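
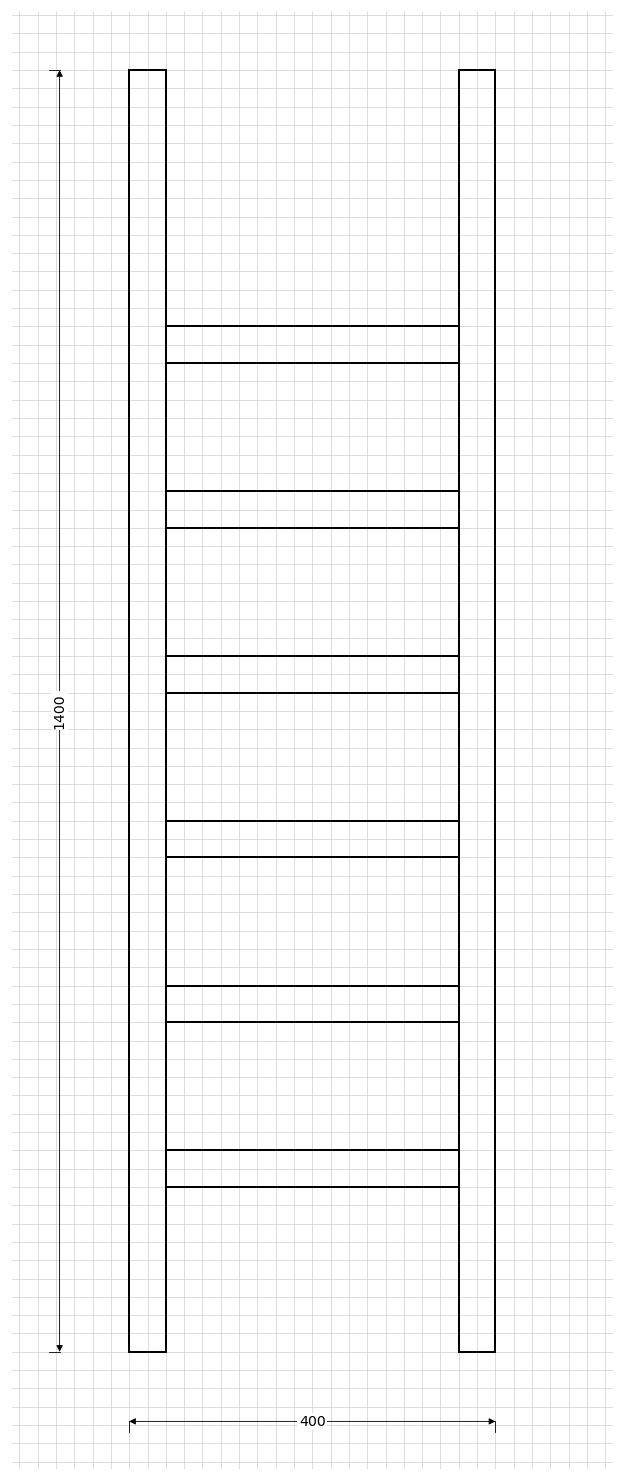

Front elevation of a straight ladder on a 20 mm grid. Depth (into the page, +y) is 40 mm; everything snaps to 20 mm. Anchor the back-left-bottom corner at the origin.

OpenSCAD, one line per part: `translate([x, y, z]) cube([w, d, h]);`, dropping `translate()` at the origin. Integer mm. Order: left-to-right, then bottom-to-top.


cube([40, 40, 1400]);
translate([40, 0, 180]) cube([320, 40, 40]);
translate([40, 0, 360]) cube([320, 40, 40]);
translate([40, 0, 540]) cube([320, 40, 40]);
translate([40, 0, 720]) cube([320, 40, 40]);
translate([40, 0, 900]) cube([320, 40, 40]);
translate([40, 0, 1080]) cube([320, 40, 40]);
translate([360, 0, 0]) cube([40, 40, 1400]);


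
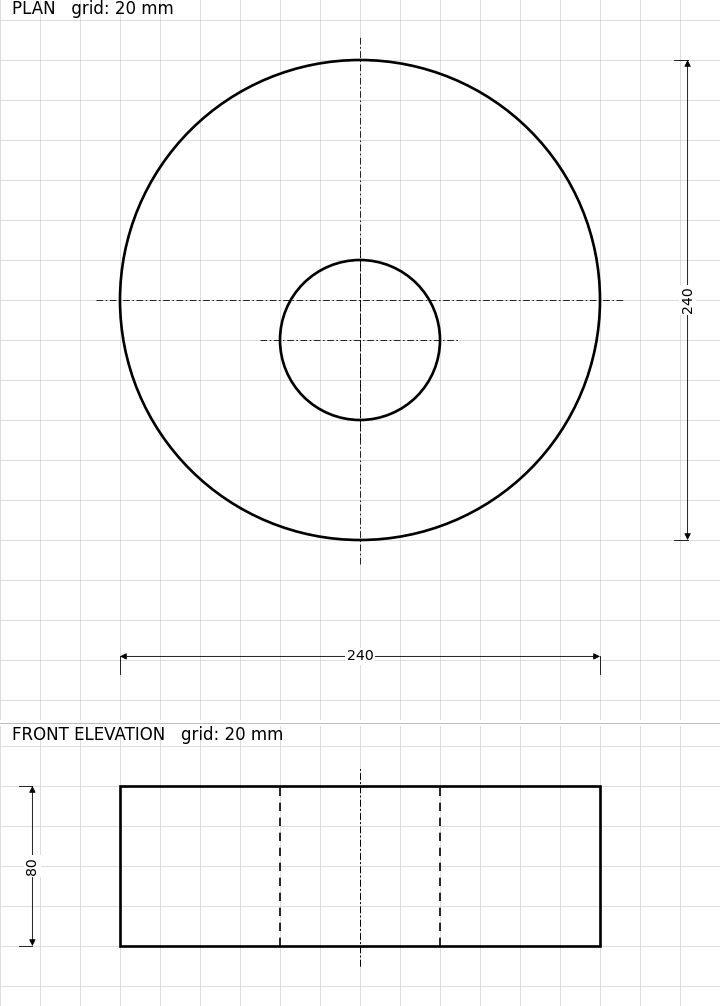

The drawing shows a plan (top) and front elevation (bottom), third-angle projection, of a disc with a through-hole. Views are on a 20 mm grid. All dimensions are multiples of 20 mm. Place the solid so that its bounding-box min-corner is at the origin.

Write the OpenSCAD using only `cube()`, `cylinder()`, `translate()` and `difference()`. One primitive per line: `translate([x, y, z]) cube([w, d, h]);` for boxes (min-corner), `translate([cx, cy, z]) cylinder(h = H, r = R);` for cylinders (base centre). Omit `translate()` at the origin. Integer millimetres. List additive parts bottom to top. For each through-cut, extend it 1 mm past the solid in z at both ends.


difference() {
  translate([120, 120, 0]) cylinder(h = 80, r = 120);
  translate([120, 100, -1]) cylinder(h = 82, r = 40);
}


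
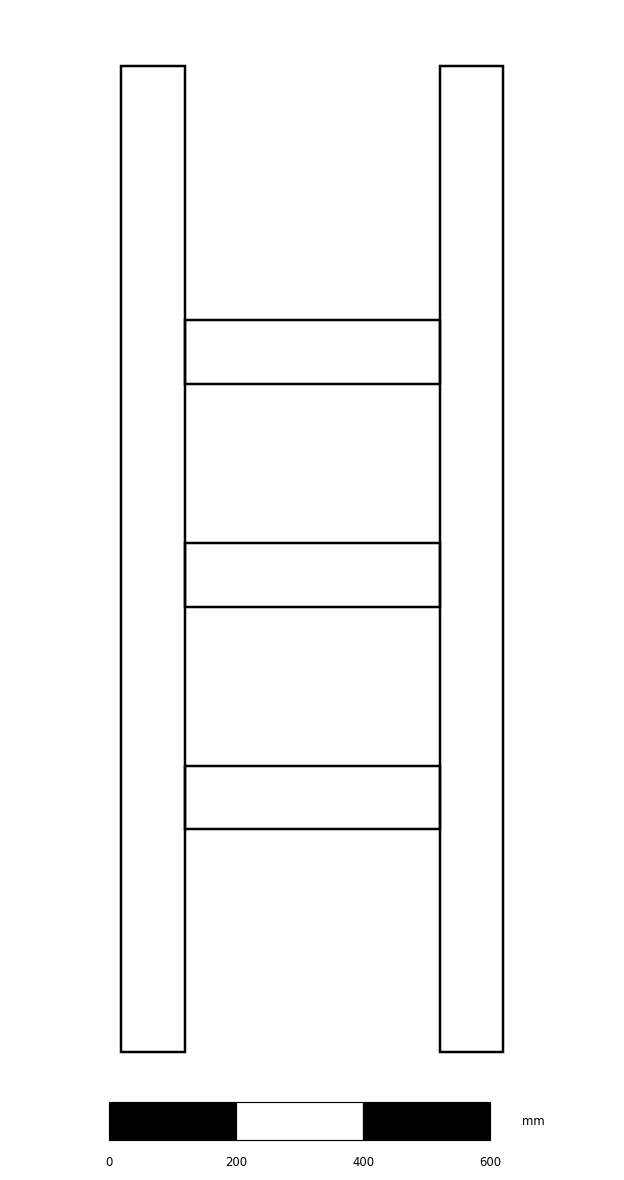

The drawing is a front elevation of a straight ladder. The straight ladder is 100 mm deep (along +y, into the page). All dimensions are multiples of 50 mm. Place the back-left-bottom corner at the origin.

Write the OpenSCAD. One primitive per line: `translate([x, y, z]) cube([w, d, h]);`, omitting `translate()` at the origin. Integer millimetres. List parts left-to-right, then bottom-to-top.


cube([100, 100, 1550]);
translate([100, 0, 350]) cube([400, 100, 100]);
translate([100, 0, 700]) cube([400, 100, 100]);
translate([100, 0, 1050]) cube([400, 100, 100]);
translate([500, 0, 0]) cube([100, 100, 1550]);


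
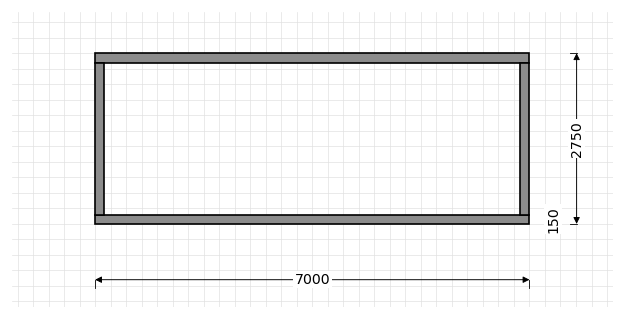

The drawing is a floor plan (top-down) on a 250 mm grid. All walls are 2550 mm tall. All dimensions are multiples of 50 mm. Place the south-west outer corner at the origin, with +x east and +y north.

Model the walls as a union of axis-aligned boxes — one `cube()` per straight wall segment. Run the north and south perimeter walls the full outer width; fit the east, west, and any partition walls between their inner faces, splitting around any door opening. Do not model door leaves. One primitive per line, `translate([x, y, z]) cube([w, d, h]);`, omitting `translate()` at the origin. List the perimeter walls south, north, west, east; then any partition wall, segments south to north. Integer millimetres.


cube([7000, 150, 2550]);
translate([0, 2600, 0]) cube([7000, 150, 2550]);
translate([0, 150, 0]) cube([150, 2450, 2550]);
translate([6850, 150, 0]) cube([150, 2450, 2550]);


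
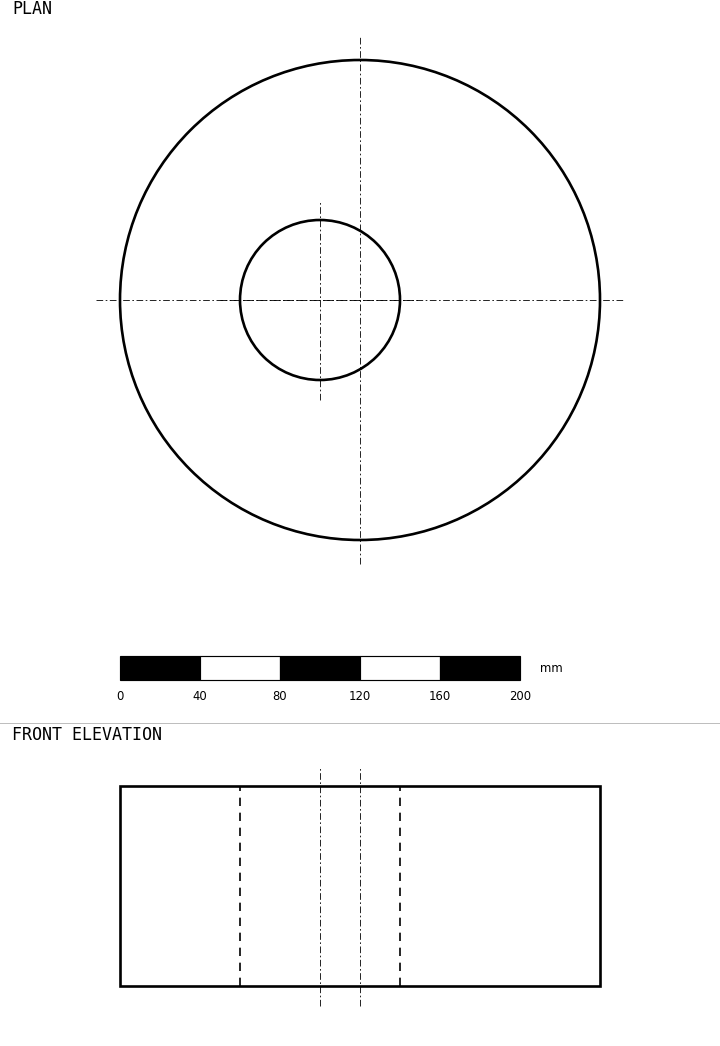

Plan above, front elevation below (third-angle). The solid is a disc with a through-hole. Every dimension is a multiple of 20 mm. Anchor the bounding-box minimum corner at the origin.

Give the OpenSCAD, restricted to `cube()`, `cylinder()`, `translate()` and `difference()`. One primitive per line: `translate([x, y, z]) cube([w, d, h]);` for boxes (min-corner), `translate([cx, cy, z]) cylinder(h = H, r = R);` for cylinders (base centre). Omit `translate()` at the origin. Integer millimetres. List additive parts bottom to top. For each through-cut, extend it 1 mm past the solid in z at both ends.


difference() {
  translate([120, 120, 0]) cylinder(h = 100, r = 120);
  translate([100, 120, -1]) cylinder(h = 102, r = 40);
}


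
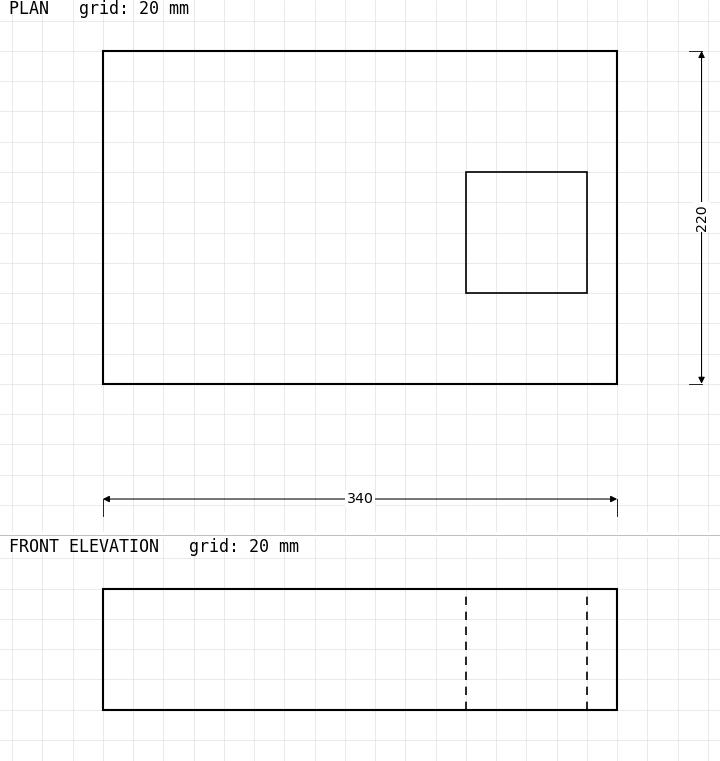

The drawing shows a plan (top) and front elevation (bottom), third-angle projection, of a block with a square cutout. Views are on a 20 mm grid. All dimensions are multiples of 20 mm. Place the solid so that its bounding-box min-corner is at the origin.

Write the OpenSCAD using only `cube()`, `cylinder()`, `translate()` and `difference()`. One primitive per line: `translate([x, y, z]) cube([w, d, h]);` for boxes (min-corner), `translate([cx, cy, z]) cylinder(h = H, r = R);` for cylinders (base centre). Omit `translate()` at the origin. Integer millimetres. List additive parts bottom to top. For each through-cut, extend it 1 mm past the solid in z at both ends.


difference() {
  cube([340, 220, 80]);
  translate([240, 60, -1]) cube([80, 80, 82]);
}


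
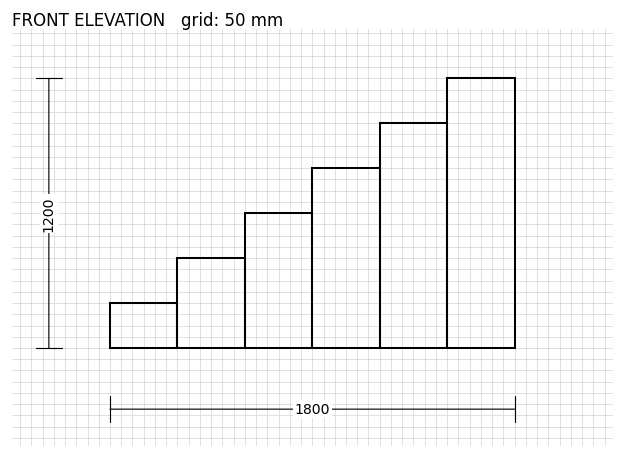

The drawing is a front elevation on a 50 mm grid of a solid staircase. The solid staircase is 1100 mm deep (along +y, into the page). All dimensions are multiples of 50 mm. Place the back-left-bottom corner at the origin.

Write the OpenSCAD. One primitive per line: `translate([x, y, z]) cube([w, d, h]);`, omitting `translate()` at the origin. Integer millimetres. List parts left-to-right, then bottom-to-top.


cube([300, 1100, 200]);
translate([300, 0, 0]) cube([300, 1100, 400]);
translate([600, 0, 0]) cube([300, 1100, 600]);
translate([900, 0, 0]) cube([300, 1100, 800]);
translate([1200, 0, 0]) cube([300, 1100, 1000]);
translate([1500, 0, 0]) cube([300, 1100, 1200]);


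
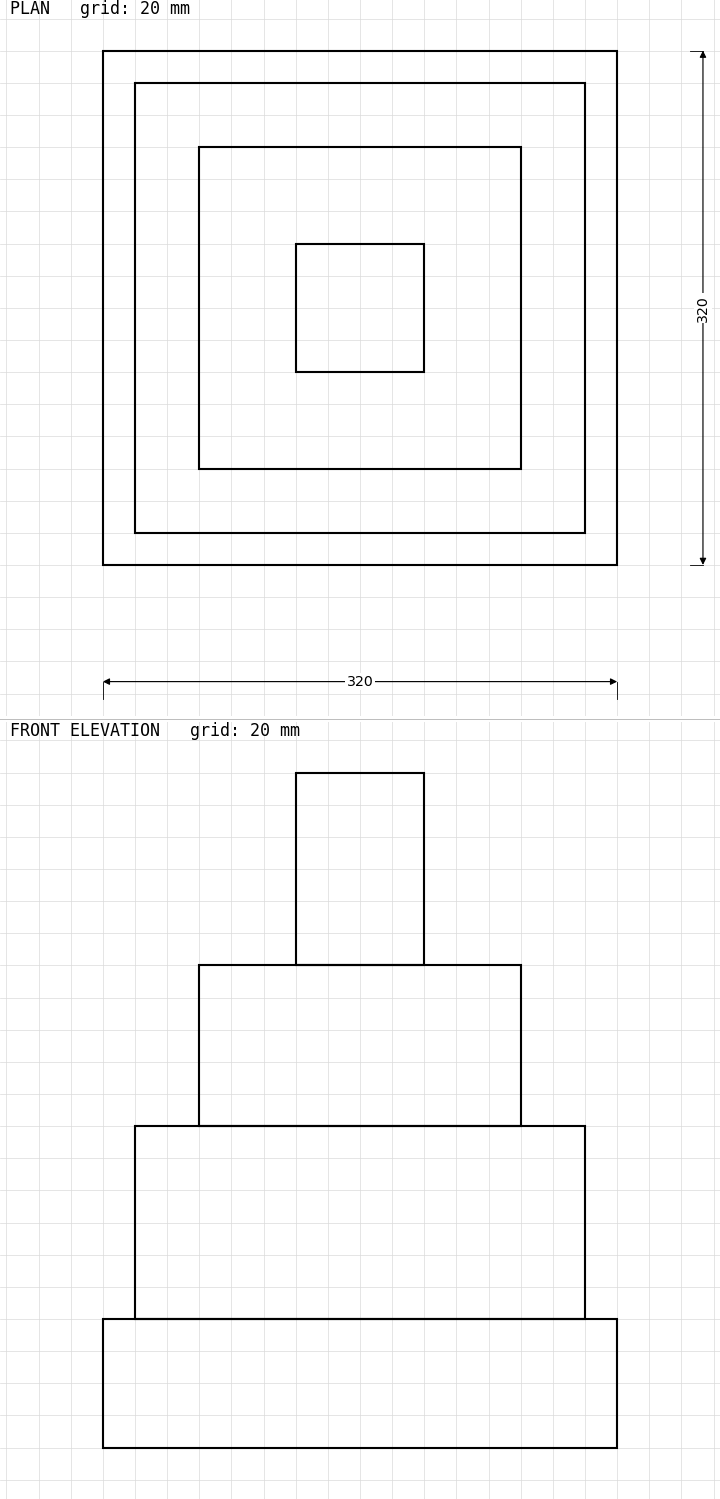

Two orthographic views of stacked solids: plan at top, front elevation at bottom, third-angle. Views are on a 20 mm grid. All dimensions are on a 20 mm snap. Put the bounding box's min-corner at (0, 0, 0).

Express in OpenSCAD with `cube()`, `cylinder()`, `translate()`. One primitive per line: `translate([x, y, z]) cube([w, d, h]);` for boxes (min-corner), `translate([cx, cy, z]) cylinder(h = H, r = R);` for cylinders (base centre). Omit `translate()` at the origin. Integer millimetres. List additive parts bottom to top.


cube([320, 320, 80]);
translate([20, 20, 80]) cube([280, 280, 120]);
translate([60, 60, 200]) cube([200, 200, 100]);
translate([120, 120, 300]) cube([80, 80, 120]);


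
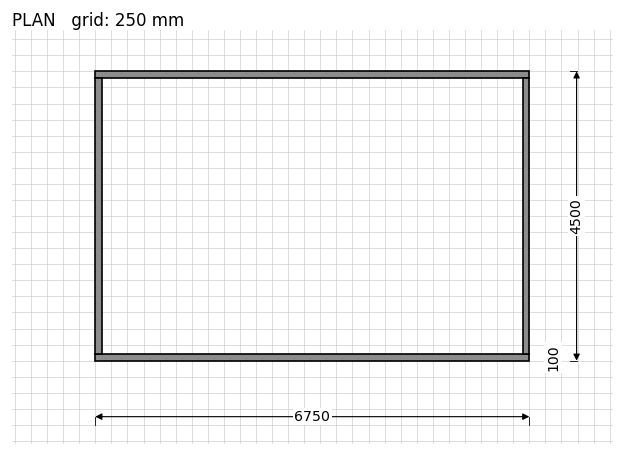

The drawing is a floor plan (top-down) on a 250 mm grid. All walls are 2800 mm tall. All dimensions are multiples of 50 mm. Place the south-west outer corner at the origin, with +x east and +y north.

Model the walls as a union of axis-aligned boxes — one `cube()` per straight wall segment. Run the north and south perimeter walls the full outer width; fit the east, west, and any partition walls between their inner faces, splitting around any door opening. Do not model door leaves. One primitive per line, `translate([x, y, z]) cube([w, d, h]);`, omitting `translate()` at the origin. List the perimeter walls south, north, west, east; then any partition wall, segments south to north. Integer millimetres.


cube([6750, 100, 2800]);
translate([0, 4400, 0]) cube([6750, 100, 2800]);
translate([0, 100, 0]) cube([100, 4300, 2800]);
translate([6650, 100, 0]) cube([100, 4300, 2800]);


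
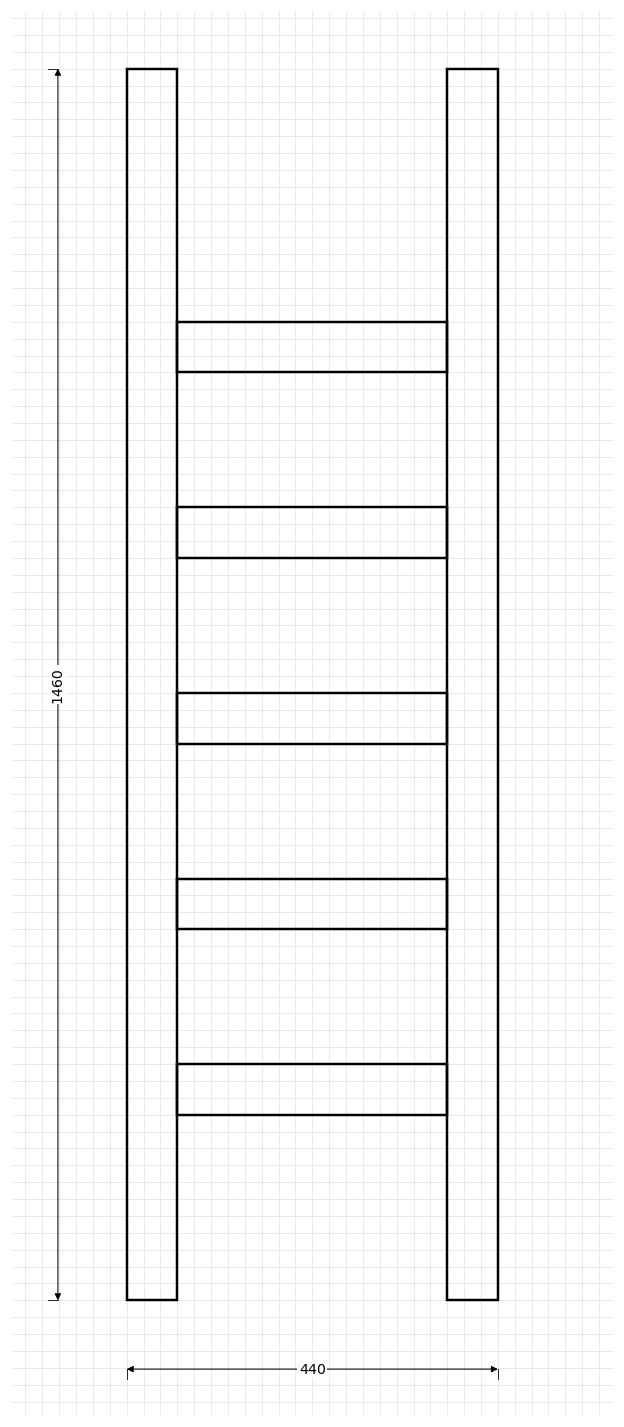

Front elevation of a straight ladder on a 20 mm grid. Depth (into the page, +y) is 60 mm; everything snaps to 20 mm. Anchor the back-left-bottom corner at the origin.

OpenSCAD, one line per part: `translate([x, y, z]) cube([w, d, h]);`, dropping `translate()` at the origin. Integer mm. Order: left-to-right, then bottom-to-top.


cube([60, 60, 1460]);
translate([60, 0, 220]) cube([320, 60, 60]);
translate([60, 0, 440]) cube([320, 60, 60]);
translate([60, 0, 660]) cube([320, 60, 60]);
translate([60, 0, 880]) cube([320, 60, 60]);
translate([60, 0, 1100]) cube([320, 60, 60]);
translate([380, 0, 0]) cube([60, 60, 1460]);


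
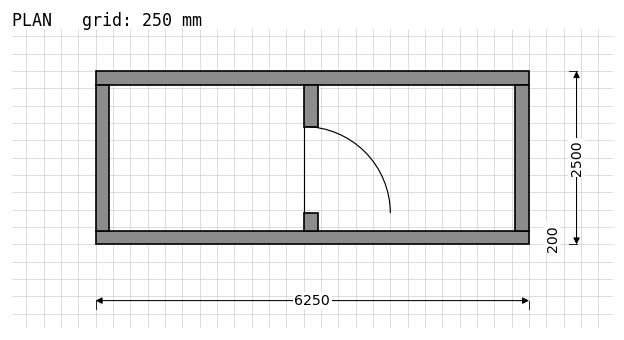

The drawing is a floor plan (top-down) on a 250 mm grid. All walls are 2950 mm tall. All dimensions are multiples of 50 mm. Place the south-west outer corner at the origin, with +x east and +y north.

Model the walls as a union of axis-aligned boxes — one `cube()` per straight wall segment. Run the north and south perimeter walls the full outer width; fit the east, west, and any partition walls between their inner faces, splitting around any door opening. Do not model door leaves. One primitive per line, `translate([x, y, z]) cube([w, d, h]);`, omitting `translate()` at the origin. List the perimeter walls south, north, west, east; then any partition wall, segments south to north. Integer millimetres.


cube([6250, 200, 2950]);
translate([0, 2300, 0]) cube([6250, 200, 2950]);
translate([0, 200, 0]) cube([200, 2100, 2950]);
translate([6050, 200, 0]) cube([200, 2100, 2950]);
translate([3000, 200, 0]) cube([200, 250, 2950]);
translate([3000, 1700, 0]) cube([200, 600, 2950]);


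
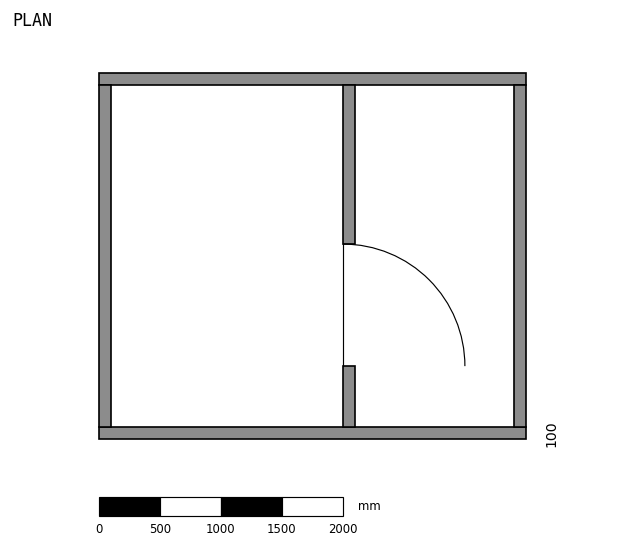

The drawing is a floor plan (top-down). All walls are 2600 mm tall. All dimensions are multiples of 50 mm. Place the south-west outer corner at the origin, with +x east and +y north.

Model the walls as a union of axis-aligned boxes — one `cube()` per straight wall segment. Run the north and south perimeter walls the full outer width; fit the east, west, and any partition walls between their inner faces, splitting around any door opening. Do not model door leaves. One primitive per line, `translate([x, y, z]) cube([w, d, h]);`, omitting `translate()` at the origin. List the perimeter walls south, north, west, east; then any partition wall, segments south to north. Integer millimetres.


cube([3500, 100, 2600]);
translate([0, 2900, 0]) cube([3500, 100, 2600]);
translate([0, 100, 0]) cube([100, 2800, 2600]);
translate([3400, 100, 0]) cube([100, 2800, 2600]);
translate([2000, 100, 0]) cube([100, 500, 2600]);
translate([2000, 1600, 0]) cube([100, 1300, 2600]);


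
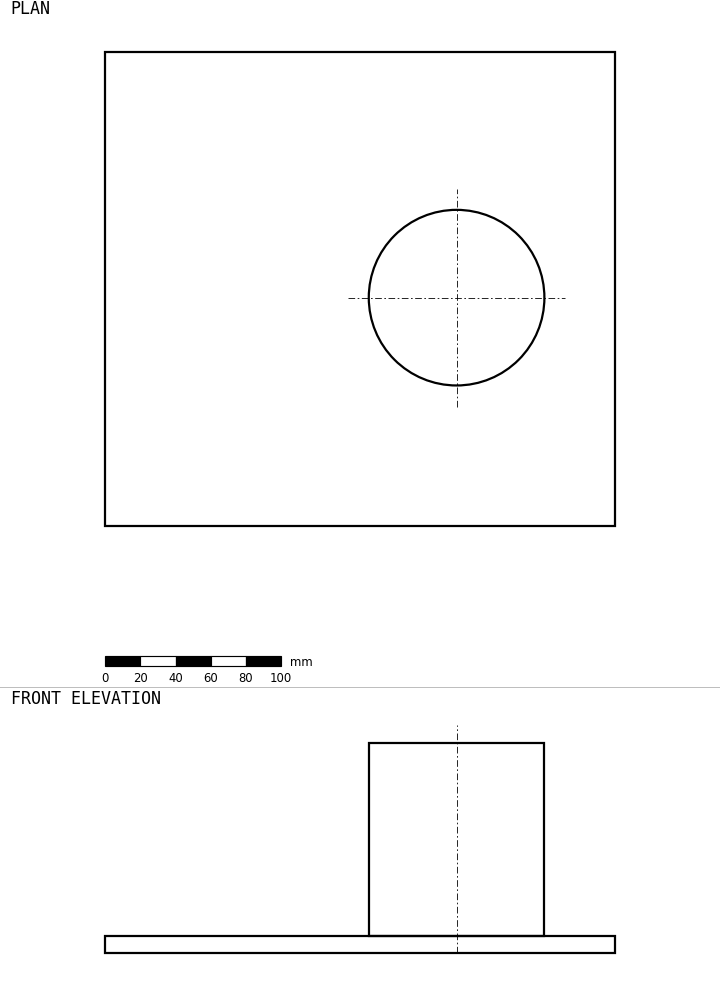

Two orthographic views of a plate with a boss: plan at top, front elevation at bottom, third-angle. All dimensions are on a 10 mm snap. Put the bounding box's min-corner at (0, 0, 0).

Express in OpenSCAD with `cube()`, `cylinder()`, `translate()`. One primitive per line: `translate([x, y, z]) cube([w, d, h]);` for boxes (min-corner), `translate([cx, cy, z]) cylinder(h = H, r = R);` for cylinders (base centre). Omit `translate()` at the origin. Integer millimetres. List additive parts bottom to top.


cube([290, 270, 10]);
translate([200, 130, 10]) cylinder(h = 110, r = 50);


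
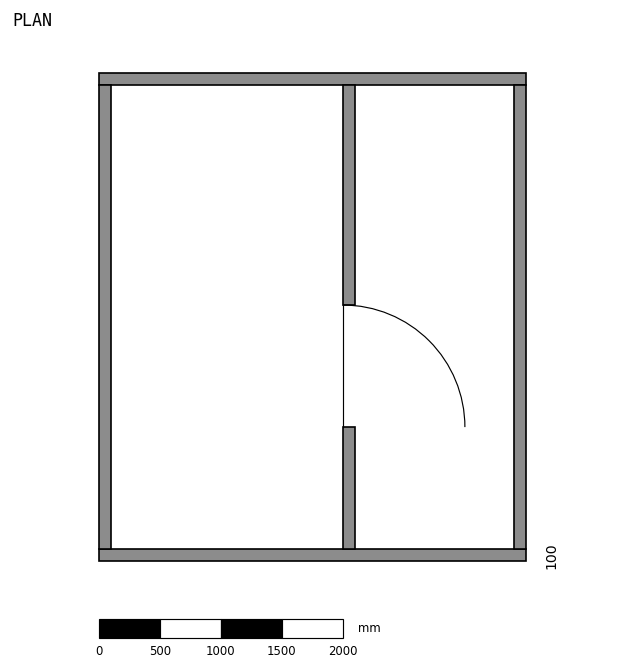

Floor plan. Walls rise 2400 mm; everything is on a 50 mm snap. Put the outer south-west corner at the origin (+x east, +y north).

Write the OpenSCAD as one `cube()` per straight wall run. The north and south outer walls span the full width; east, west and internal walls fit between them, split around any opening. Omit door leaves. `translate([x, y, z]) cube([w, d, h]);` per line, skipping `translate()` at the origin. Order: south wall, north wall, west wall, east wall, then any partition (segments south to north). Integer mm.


cube([3500, 100, 2400]);
translate([0, 3900, 0]) cube([3500, 100, 2400]);
translate([0, 100, 0]) cube([100, 3800, 2400]);
translate([3400, 100, 0]) cube([100, 3800, 2400]);
translate([2000, 100, 0]) cube([100, 1000, 2400]);
translate([2000, 2100, 0]) cube([100, 1800, 2400]);


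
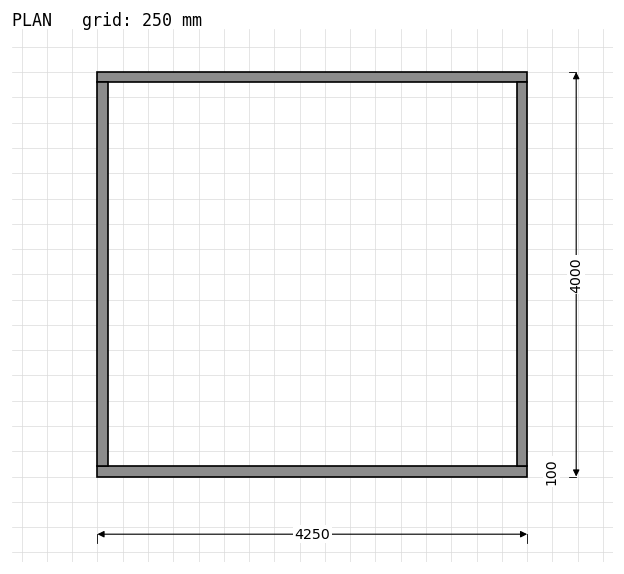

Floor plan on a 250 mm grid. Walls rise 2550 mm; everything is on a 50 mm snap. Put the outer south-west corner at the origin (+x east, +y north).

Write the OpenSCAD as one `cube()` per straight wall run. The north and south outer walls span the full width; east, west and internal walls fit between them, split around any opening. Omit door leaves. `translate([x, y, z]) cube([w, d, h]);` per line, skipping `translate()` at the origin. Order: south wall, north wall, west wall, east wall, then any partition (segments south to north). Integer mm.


cube([4250, 100, 2550]);
translate([0, 3900, 0]) cube([4250, 100, 2550]);
translate([0, 100, 0]) cube([100, 3800, 2550]);
translate([4150, 100, 0]) cube([100, 3800, 2550]);


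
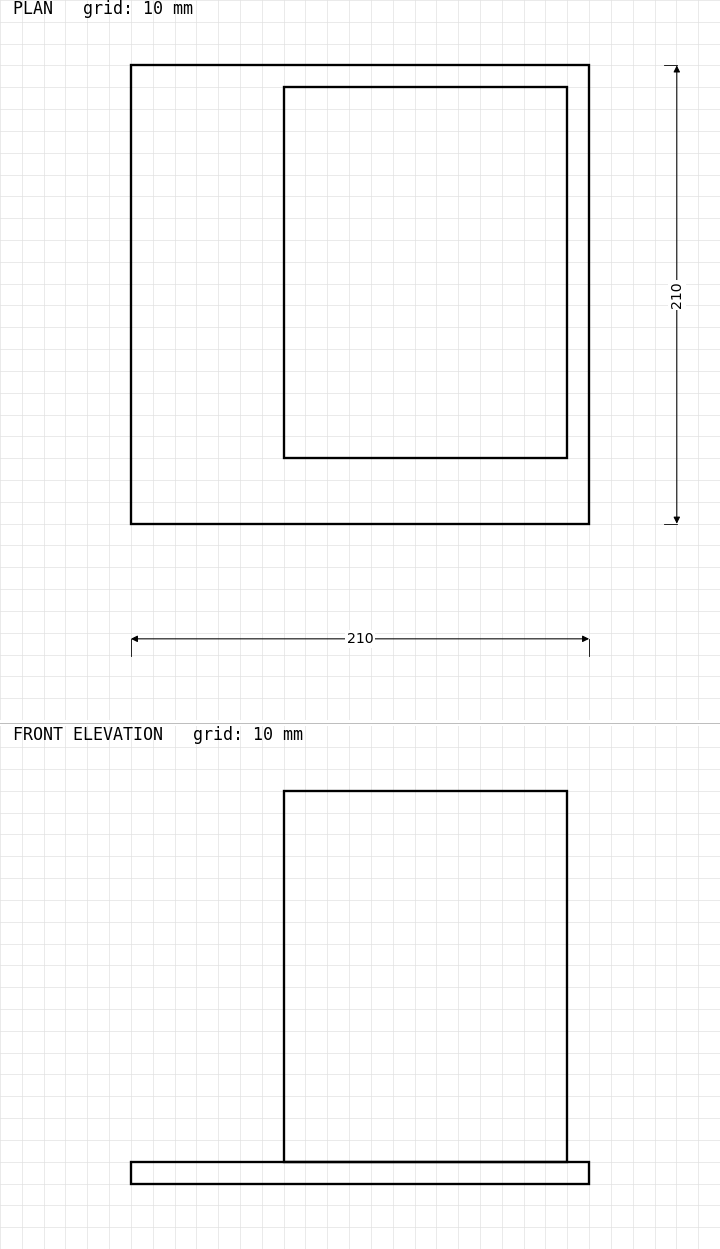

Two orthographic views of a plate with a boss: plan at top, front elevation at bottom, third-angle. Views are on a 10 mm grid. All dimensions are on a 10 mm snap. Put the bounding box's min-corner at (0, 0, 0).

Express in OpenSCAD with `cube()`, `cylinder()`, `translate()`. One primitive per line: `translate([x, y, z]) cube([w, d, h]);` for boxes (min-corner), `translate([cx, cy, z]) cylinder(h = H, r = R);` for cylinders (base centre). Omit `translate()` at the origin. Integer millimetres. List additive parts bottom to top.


cube([210, 210, 10]);
translate([70, 30, 10]) cube([130, 170, 170]);


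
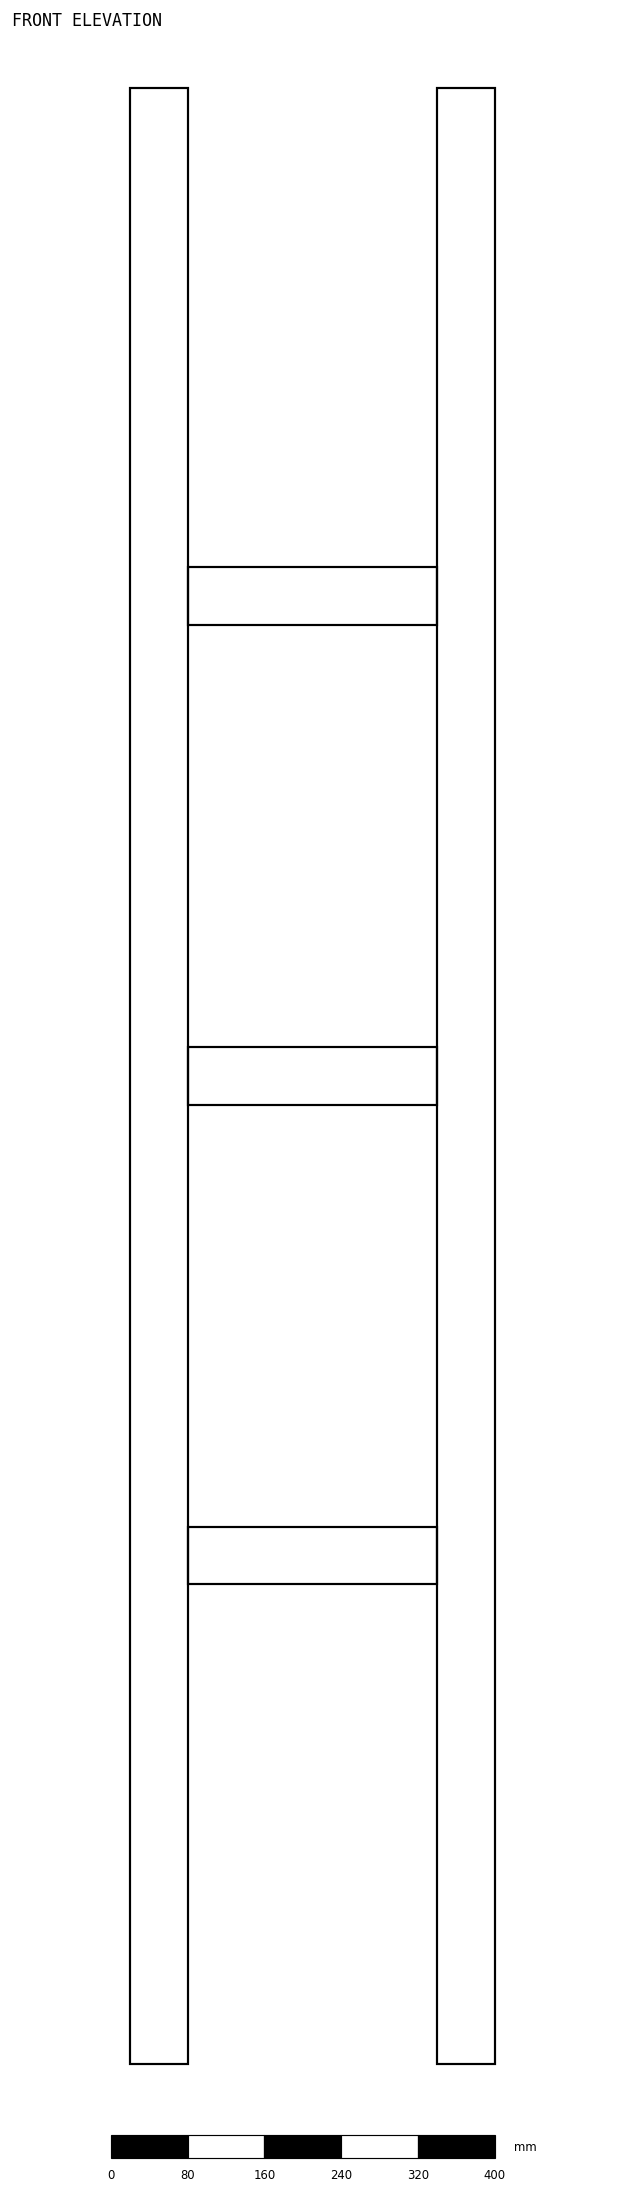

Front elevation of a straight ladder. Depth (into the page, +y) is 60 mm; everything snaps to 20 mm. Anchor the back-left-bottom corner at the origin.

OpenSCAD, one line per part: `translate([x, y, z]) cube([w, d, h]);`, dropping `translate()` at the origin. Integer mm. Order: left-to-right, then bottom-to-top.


cube([60, 60, 2060]);
translate([60, 0, 500]) cube([260, 60, 60]);
translate([60, 0, 1000]) cube([260, 60, 60]);
translate([60, 0, 1500]) cube([260, 60, 60]);
translate([320, 0, 0]) cube([60, 60, 2060]);


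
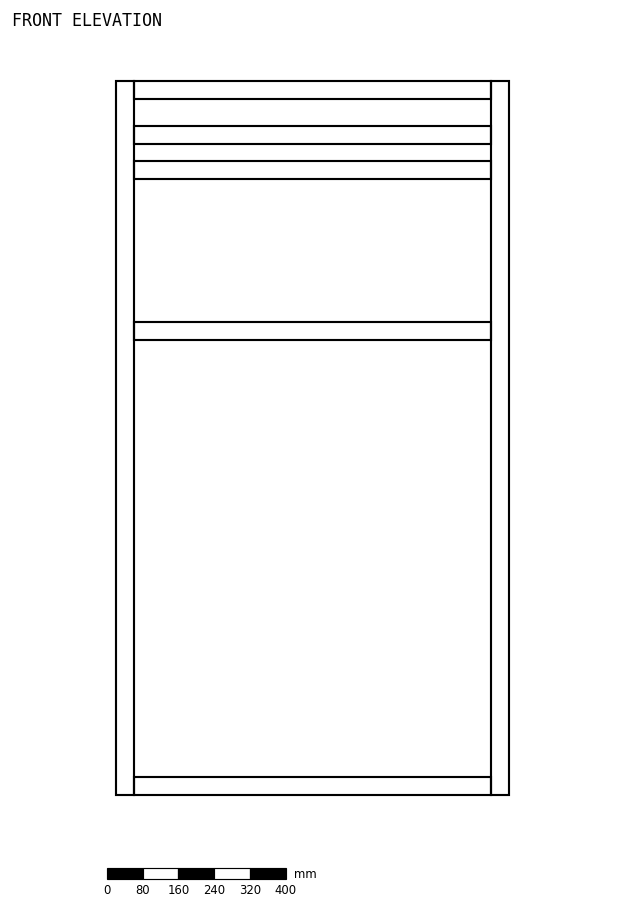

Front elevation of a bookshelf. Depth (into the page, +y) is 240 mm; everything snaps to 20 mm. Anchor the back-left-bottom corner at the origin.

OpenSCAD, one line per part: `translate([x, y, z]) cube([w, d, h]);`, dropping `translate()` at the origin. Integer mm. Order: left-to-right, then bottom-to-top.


cube([40, 240, 1600]);
translate([40, 0, 0]) cube([800, 240, 40]);
translate([40, 0, 1020]) cube([800, 240, 40]);
translate([40, 0, 1380]) cube([800, 240, 40]);
translate([40, 0, 1460]) cube([800, 240, 40]);
translate([40, 0, 1560]) cube([800, 240, 40]);
translate([840, 0, 0]) cube([40, 240, 1600]);


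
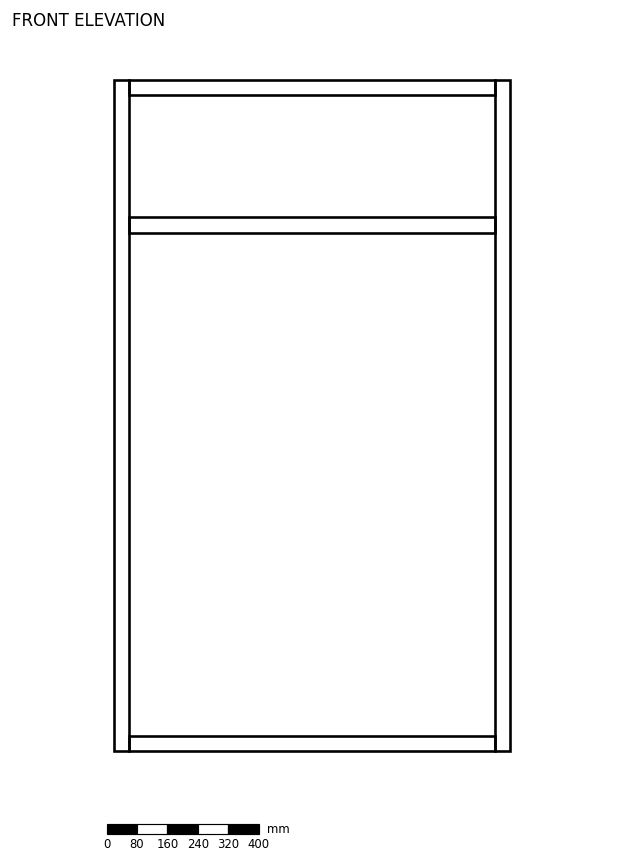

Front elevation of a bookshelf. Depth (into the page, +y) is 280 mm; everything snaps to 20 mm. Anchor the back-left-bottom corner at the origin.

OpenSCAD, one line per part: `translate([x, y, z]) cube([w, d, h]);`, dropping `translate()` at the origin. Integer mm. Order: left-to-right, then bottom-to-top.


cube([40, 280, 1760]);
translate([40, 0, 0]) cube([960, 280, 40]);
translate([40, 0, 1360]) cube([960, 280, 40]);
translate([40, 0, 1720]) cube([960, 280, 40]);
translate([1000, 0, 0]) cube([40, 280, 1760]);


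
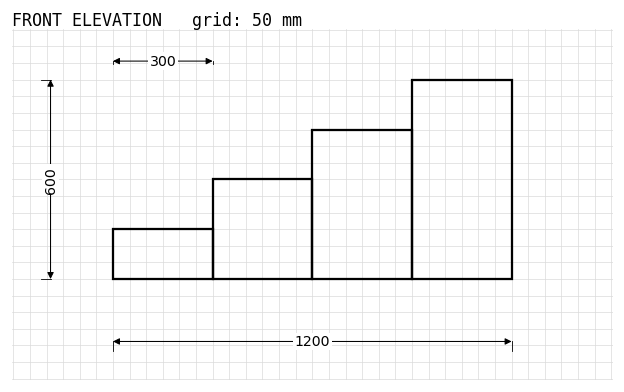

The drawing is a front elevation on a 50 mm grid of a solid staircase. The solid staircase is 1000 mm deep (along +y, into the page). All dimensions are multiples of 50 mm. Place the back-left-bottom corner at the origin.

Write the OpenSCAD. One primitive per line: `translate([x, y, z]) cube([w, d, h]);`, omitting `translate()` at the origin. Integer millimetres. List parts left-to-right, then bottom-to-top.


cube([300, 1000, 150]);
translate([300, 0, 0]) cube([300, 1000, 300]);
translate([600, 0, 0]) cube([300, 1000, 450]);
translate([900, 0, 0]) cube([300, 1000, 600]);


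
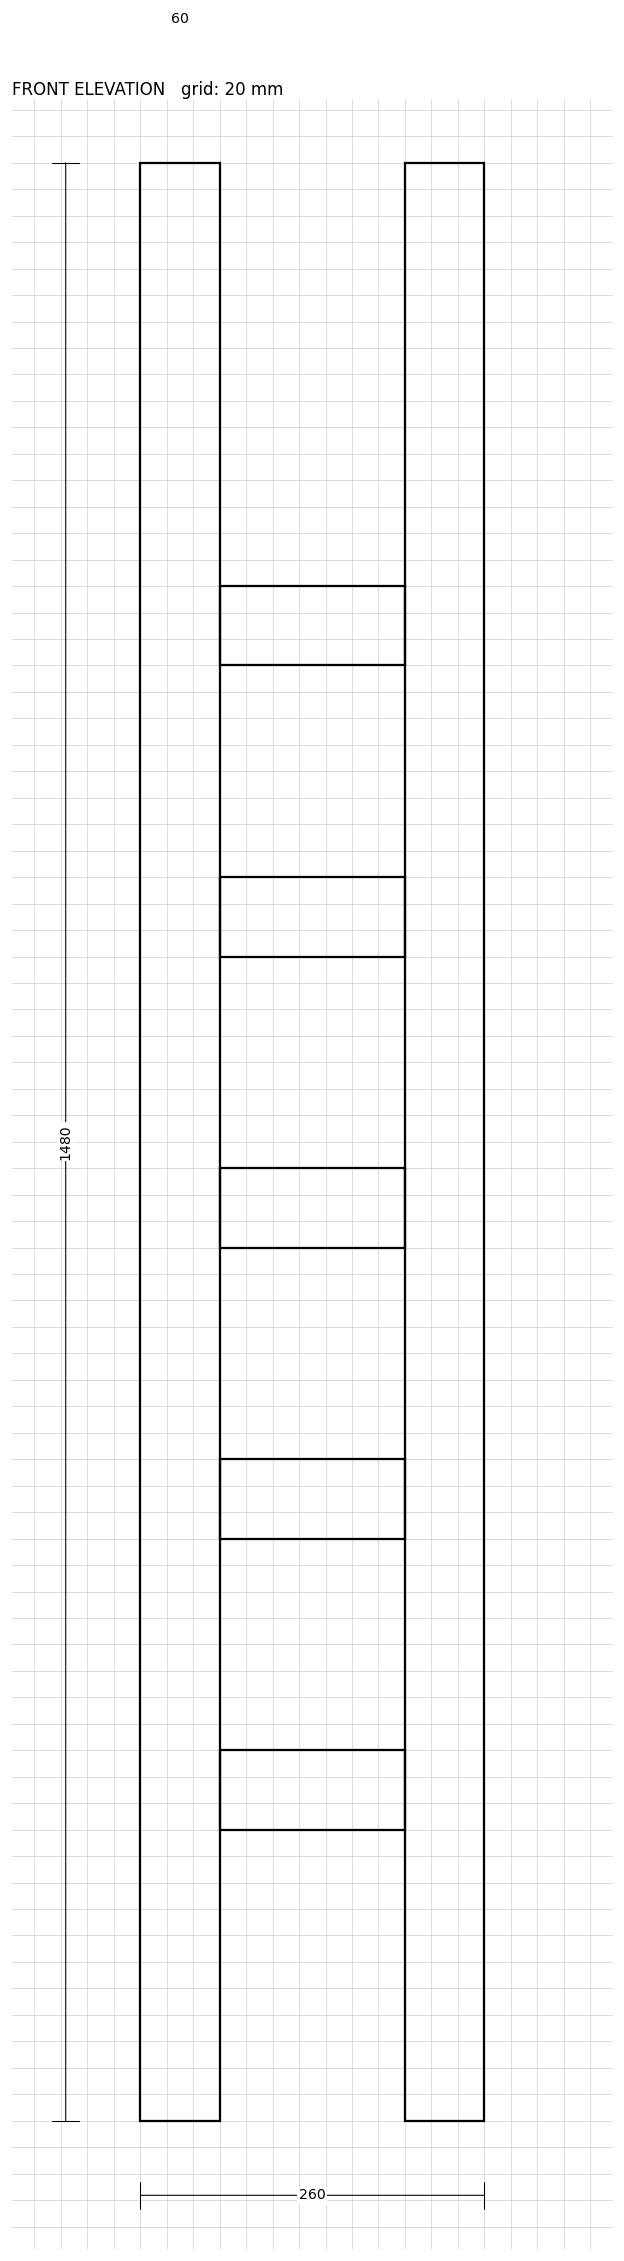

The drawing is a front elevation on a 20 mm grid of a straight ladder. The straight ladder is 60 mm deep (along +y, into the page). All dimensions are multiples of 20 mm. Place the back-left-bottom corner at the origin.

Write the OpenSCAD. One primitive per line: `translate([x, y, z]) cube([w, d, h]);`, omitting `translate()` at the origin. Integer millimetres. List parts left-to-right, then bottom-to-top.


cube([60, 60, 1480]);
translate([60, 0, 220]) cube([140, 60, 60]);
translate([60, 0, 440]) cube([140, 60, 60]);
translate([60, 0, 660]) cube([140, 60, 60]);
translate([60, 0, 880]) cube([140, 60, 60]);
translate([60, 0, 1100]) cube([140, 60, 60]);
translate([200, 0, 0]) cube([60, 60, 1480]);


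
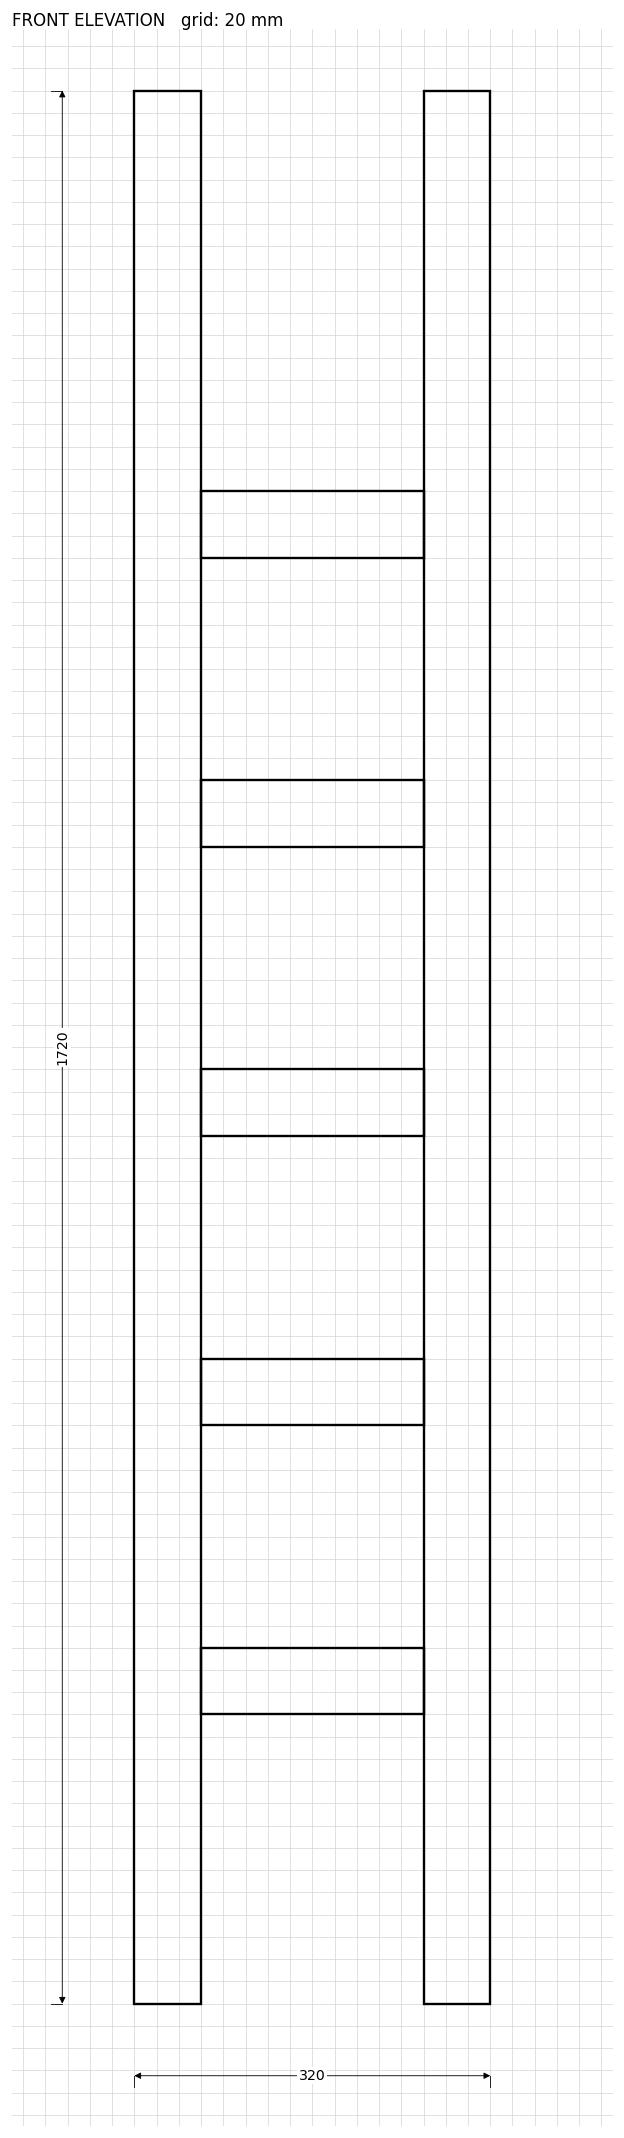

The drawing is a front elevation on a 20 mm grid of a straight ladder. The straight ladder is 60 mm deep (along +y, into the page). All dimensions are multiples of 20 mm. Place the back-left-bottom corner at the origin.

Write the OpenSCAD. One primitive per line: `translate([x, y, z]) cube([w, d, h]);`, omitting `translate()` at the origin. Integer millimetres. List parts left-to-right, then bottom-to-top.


cube([60, 60, 1720]);
translate([60, 0, 260]) cube([200, 60, 60]);
translate([60, 0, 520]) cube([200, 60, 60]);
translate([60, 0, 780]) cube([200, 60, 60]);
translate([60, 0, 1040]) cube([200, 60, 60]);
translate([60, 0, 1300]) cube([200, 60, 60]);
translate([260, 0, 0]) cube([60, 60, 1720]);


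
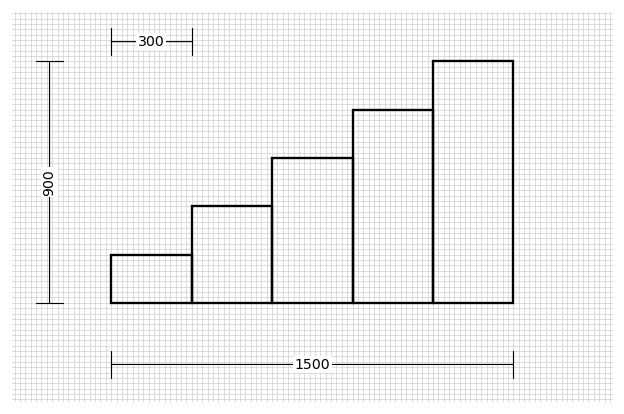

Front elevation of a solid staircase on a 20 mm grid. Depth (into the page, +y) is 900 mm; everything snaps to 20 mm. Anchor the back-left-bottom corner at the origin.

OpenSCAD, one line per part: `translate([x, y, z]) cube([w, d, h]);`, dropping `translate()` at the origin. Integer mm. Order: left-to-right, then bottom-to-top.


cube([300, 900, 180]);
translate([300, 0, 0]) cube([300, 900, 360]);
translate([600, 0, 0]) cube([300, 900, 540]);
translate([900, 0, 0]) cube([300, 900, 720]);
translate([1200, 0, 0]) cube([300, 900, 900]);


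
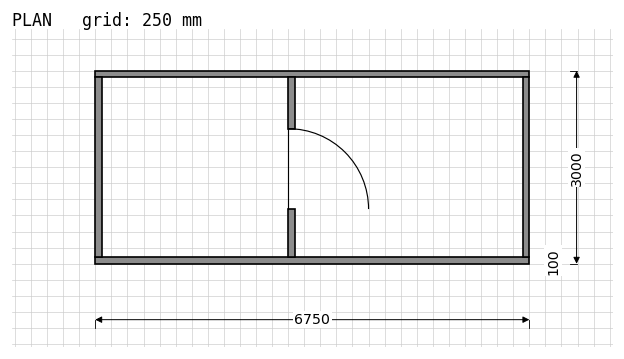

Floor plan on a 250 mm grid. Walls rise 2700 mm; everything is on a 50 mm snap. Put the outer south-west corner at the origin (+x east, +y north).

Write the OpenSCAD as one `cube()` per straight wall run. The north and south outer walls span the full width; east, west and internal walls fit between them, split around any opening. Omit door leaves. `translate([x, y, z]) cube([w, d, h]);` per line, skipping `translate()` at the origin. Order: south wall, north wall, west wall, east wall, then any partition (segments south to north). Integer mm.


cube([6750, 100, 2700]);
translate([0, 2900, 0]) cube([6750, 100, 2700]);
translate([0, 100, 0]) cube([100, 2800, 2700]);
translate([6650, 100, 0]) cube([100, 2800, 2700]);
translate([3000, 100, 0]) cube([100, 750, 2700]);
translate([3000, 2100, 0]) cube([100, 800, 2700]);


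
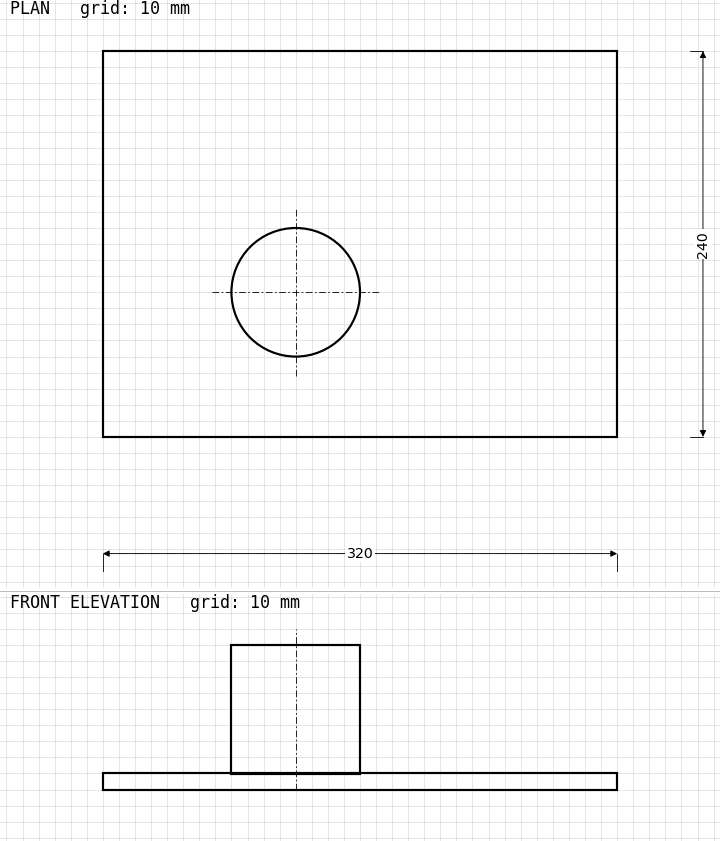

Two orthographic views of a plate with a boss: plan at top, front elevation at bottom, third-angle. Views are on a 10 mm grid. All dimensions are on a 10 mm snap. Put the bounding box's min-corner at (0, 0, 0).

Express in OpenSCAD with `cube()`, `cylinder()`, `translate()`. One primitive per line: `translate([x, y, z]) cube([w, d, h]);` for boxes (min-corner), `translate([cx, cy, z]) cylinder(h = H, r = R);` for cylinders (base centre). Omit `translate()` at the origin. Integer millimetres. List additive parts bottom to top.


cube([320, 240, 10]);
translate([120, 90, 10]) cylinder(h = 80, r = 40);


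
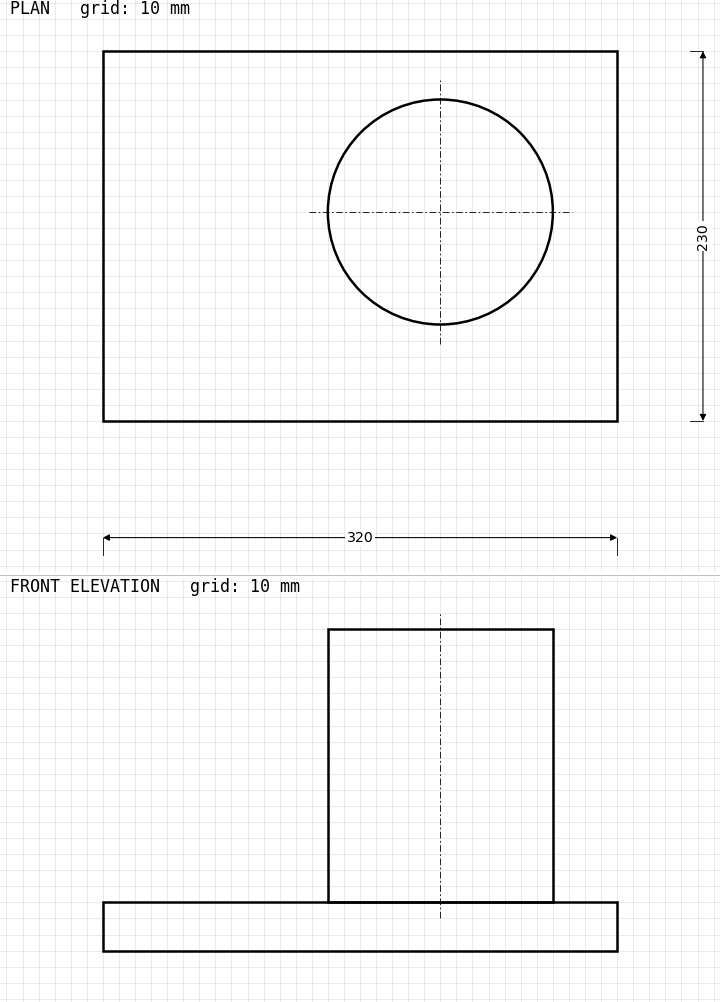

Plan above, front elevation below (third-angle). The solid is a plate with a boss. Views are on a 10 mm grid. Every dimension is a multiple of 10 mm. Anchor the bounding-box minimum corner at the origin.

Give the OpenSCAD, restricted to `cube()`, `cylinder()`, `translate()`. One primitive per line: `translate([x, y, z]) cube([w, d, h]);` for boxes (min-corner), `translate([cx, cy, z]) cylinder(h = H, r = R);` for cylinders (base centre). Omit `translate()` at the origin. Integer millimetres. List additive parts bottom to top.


cube([320, 230, 30]);
translate([210, 130, 30]) cylinder(h = 170, r = 70);


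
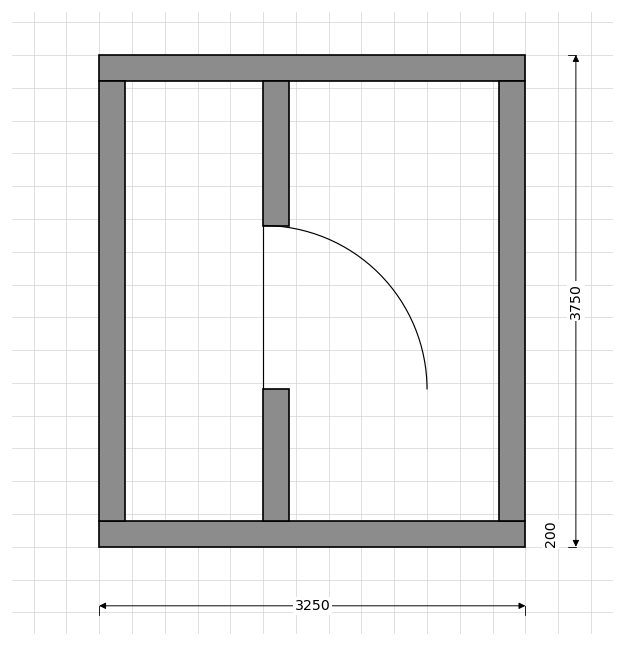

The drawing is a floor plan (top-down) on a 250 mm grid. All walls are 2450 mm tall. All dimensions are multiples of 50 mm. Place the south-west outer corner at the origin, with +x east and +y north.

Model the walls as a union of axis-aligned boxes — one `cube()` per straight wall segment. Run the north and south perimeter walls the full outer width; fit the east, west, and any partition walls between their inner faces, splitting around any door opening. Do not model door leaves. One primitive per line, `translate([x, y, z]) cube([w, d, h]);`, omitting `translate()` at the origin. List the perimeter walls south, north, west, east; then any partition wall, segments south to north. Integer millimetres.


cube([3250, 200, 2450]);
translate([0, 3550, 0]) cube([3250, 200, 2450]);
translate([0, 200, 0]) cube([200, 3350, 2450]);
translate([3050, 200, 0]) cube([200, 3350, 2450]);
translate([1250, 200, 0]) cube([200, 1000, 2450]);
translate([1250, 2450, 0]) cube([200, 1100, 2450]);


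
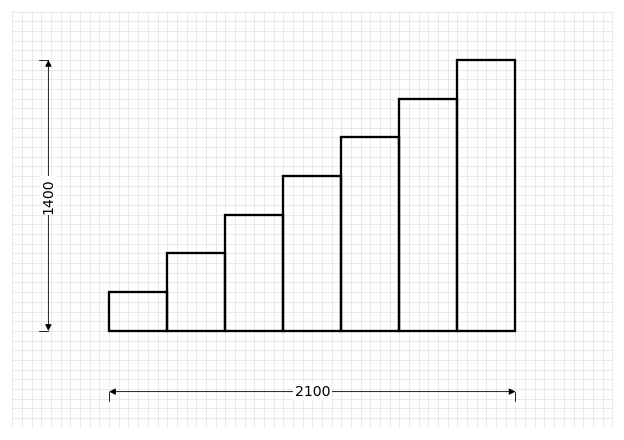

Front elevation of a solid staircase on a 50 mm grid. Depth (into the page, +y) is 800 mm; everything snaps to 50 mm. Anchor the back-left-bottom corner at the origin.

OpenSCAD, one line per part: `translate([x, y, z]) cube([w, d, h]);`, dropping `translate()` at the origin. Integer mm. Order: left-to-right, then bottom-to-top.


cube([300, 800, 200]);
translate([300, 0, 0]) cube([300, 800, 400]);
translate([600, 0, 0]) cube([300, 800, 600]);
translate([900, 0, 0]) cube([300, 800, 800]);
translate([1200, 0, 0]) cube([300, 800, 1000]);
translate([1500, 0, 0]) cube([300, 800, 1200]);
translate([1800, 0, 0]) cube([300, 800, 1400]);


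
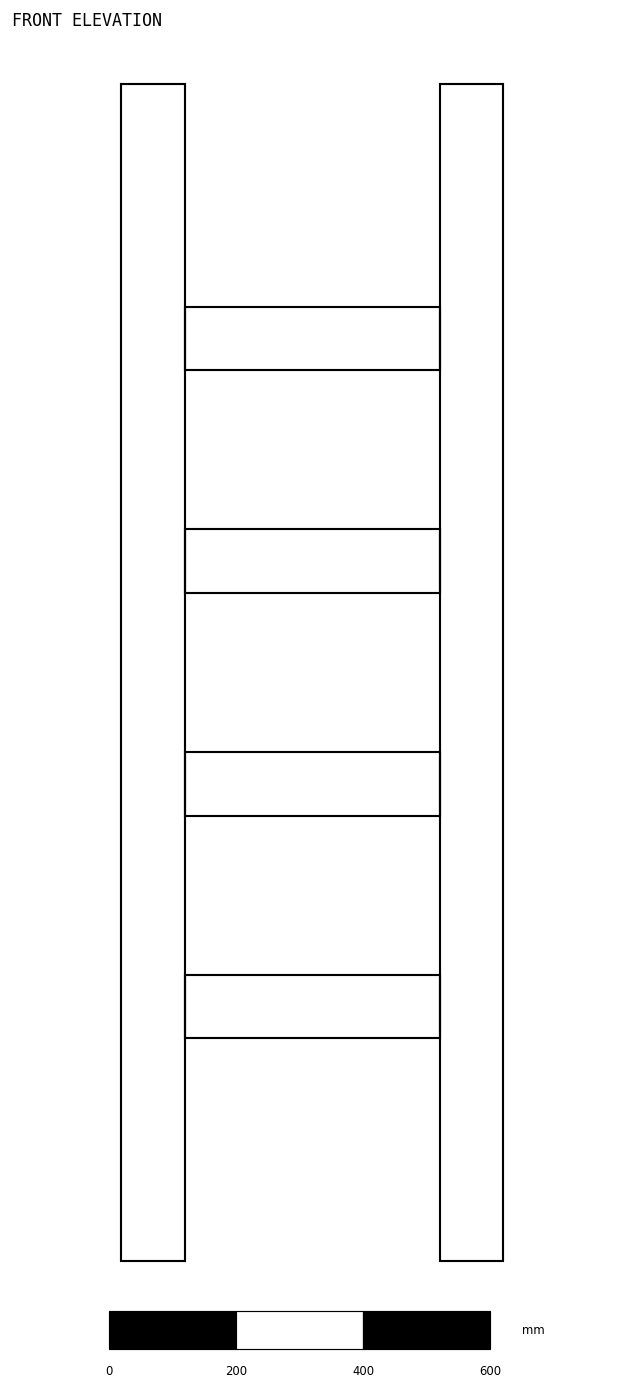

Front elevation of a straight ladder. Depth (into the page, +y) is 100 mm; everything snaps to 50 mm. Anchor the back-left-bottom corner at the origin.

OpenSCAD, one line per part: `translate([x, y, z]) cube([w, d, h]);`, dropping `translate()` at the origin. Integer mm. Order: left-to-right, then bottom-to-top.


cube([100, 100, 1850]);
translate([100, 0, 350]) cube([400, 100, 100]);
translate([100, 0, 700]) cube([400, 100, 100]);
translate([100, 0, 1050]) cube([400, 100, 100]);
translate([100, 0, 1400]) cube([400, 100, 100]);
translate([500, 0, 0]) cube([100, 100, 1850]);


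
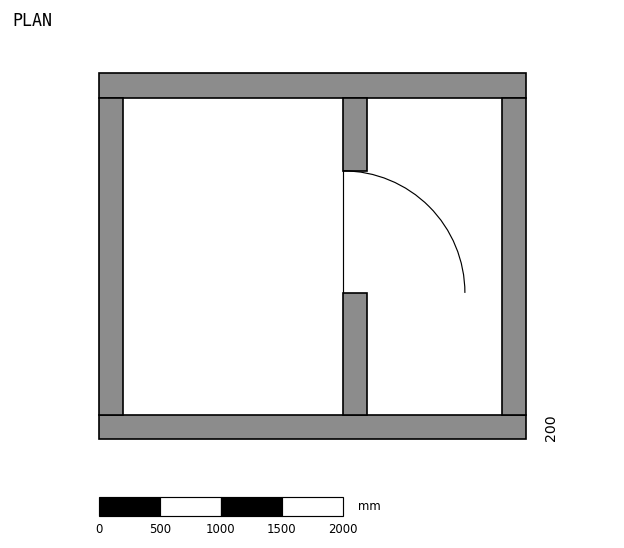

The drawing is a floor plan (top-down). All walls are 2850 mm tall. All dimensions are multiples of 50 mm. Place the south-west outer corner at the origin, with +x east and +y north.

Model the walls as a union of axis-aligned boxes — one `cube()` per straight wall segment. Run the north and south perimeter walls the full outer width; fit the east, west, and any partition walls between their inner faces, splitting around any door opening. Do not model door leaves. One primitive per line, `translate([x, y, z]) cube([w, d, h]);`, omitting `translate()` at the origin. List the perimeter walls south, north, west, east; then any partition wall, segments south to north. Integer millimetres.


cube([3500, 200, 2850]);
translate([0, 2800, 0]) cube([3500, 200, 2850]);
translate([0, 200, 0]) cube([200, 2600, 2850]);
translate([3300, 200, 0]) cube([200, 2600, 2850]);
translate([2000, 200, 0]) cube([200, 1000, 2850]);
translate([2000, 2200, 0]) cube([200, 600, 2850]);


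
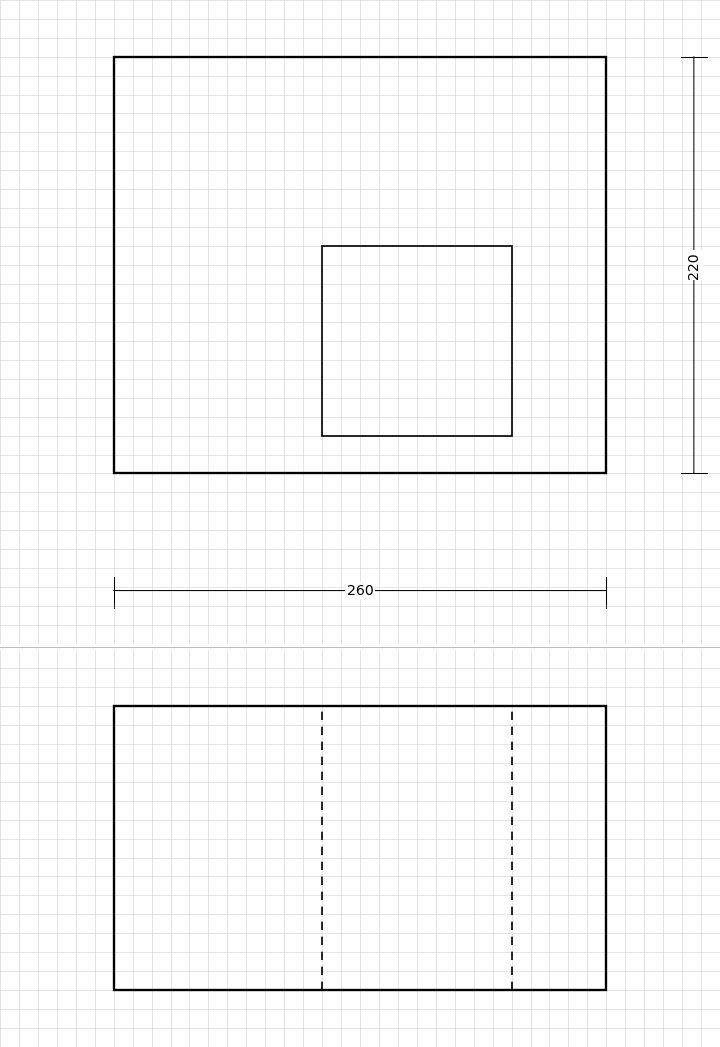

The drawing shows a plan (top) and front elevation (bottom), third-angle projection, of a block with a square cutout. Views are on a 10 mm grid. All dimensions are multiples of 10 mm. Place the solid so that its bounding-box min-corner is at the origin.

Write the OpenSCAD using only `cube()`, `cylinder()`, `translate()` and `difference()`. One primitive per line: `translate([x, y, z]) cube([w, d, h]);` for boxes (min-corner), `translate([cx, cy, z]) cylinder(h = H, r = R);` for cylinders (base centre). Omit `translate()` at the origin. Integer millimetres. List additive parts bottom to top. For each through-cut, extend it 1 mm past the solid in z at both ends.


difference() {
  cube([260, 220, 150]);
  translate([110, 20, -1]) cube([100, 100, 152]);
}


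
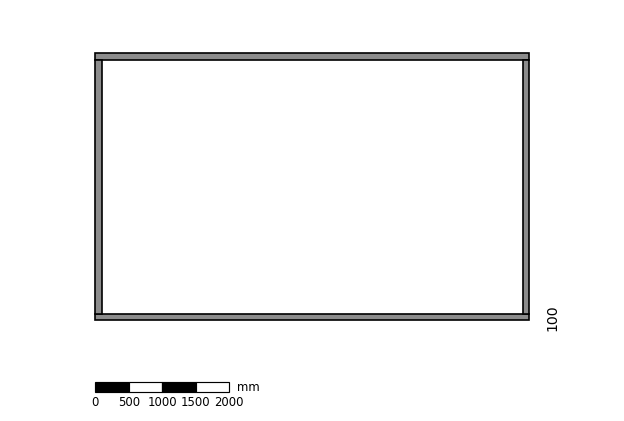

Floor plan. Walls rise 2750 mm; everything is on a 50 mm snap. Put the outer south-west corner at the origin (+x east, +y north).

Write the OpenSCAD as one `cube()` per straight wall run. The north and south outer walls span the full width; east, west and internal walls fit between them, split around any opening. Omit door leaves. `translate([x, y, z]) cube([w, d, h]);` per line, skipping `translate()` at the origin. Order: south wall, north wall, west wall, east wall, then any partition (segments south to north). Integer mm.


cube([6500, 100, 2750]);
translate([0, 3900, 0]) cube([6500, 100, 2750]);
translate([0, 100, 0]) cube([100, 3800, 2750]);
translate([6400, 100, 0]) cube([100, 3800, 2750]);


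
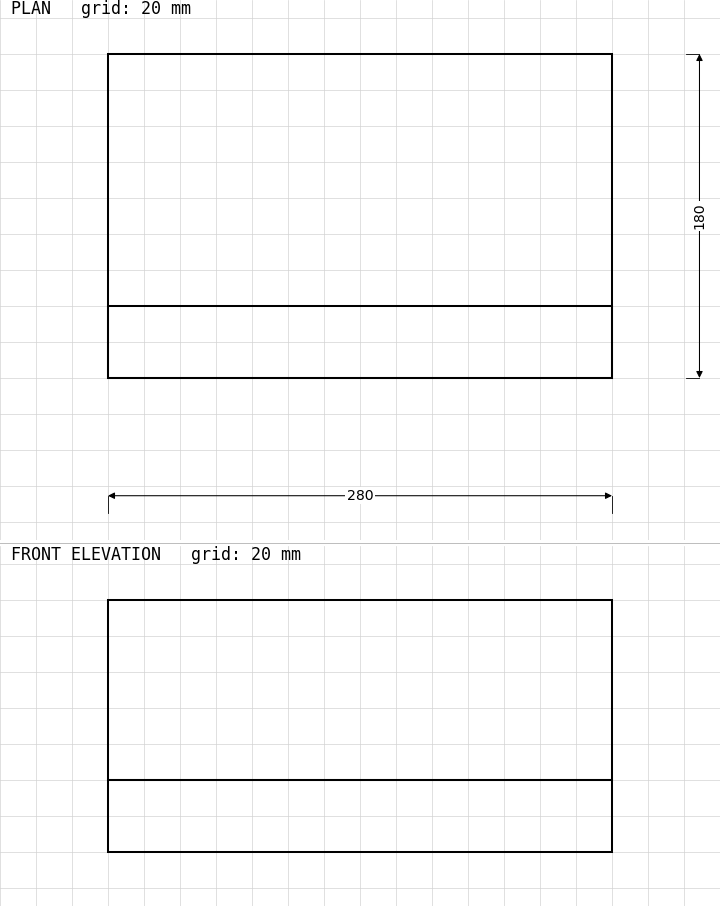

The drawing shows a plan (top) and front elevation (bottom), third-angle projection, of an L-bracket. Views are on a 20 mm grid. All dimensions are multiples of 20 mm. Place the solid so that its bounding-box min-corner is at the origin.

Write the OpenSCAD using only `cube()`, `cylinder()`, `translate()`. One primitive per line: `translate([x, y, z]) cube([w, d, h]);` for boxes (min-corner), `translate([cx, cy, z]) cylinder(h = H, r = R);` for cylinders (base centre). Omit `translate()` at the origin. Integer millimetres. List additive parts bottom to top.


cube([280, 180, 40]);
translate([0, 0, 40]) cube([280, 40, 100]);


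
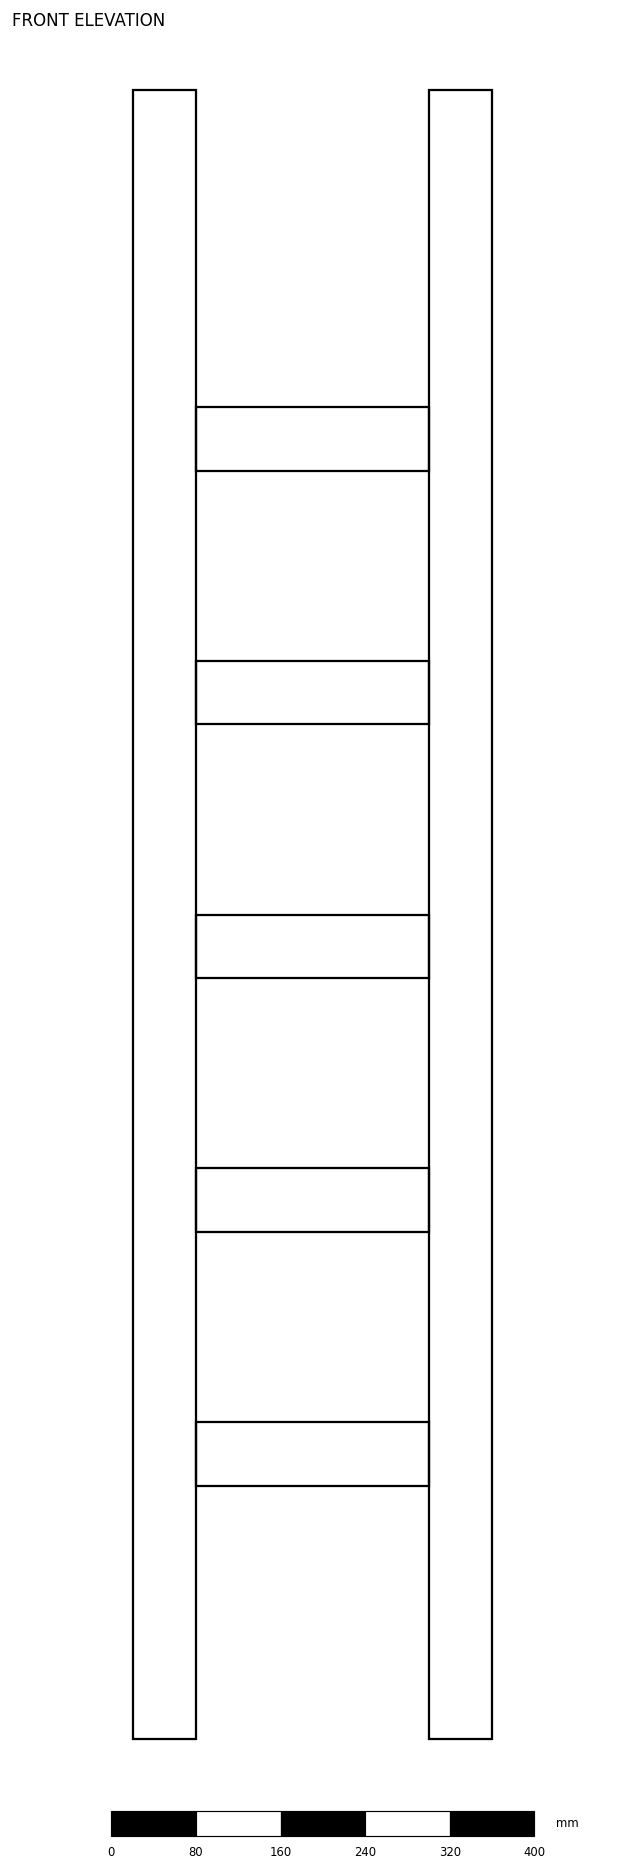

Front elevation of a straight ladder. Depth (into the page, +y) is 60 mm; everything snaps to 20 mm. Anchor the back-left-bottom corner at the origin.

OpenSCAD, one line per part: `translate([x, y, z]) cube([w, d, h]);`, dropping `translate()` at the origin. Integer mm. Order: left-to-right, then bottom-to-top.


cube([60, 60, 1560]);
translate([60, 0, 240]) cube([220, 60, 60]);
translate([60, 0, 480]) cube([220, 60, 60]);
translate([60, 0, 720]) cube([220, 60, 60]);
translate([60, 0, 960]) cube([220, 60, 60]);
translate([60, 0, 1200]) cube([220, 60, 60]);
translate([280, 0, 0]) cube([60, 60, 1560]);


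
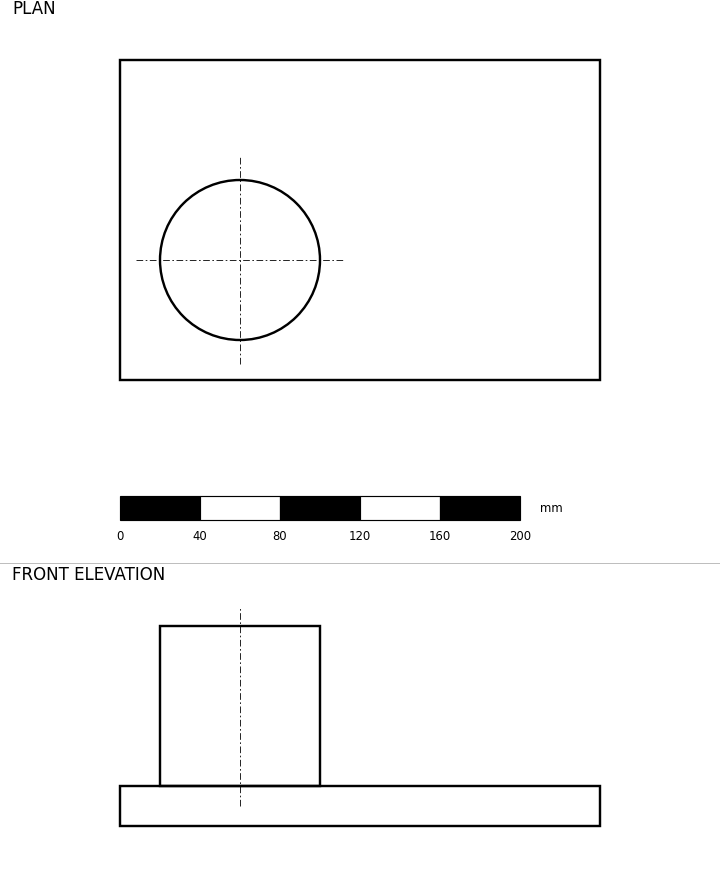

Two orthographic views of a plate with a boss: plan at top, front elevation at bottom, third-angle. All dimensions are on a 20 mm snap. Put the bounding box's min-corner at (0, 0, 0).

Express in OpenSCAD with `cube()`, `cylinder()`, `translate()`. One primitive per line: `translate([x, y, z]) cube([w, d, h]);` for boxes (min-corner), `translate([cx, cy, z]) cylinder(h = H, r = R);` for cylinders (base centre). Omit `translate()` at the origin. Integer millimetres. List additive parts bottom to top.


cube([240, 160, 20]);
translate([60, 60, 20]) cylinder(h = 80, r = 40);
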